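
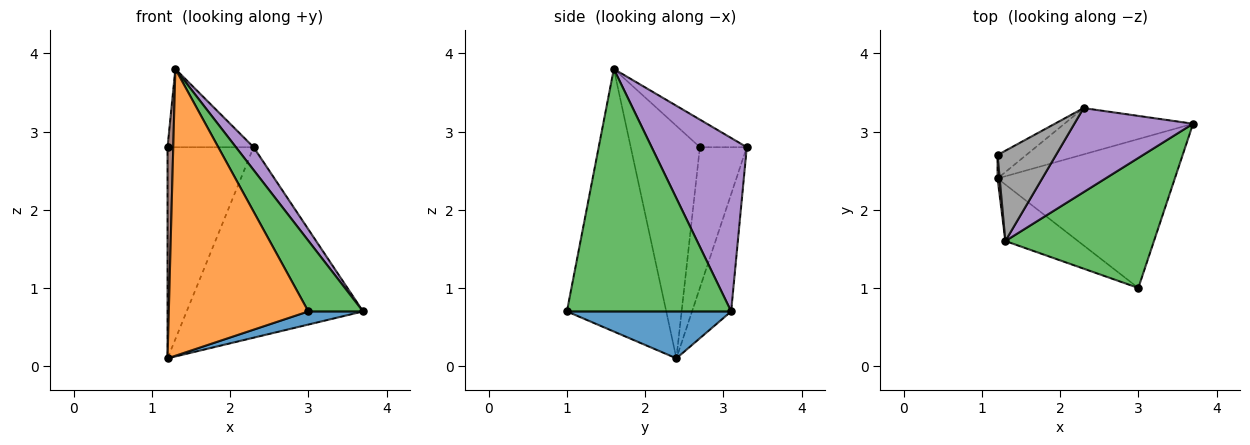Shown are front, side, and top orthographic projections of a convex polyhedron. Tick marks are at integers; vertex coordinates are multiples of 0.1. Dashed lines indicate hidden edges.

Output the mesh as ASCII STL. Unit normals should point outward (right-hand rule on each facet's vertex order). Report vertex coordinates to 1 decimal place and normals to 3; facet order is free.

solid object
 facet normal 0.255 -0.085 -0.963
  outer loop
   vertex 3.0 1.0 0.7
   vertex 1.2 2.4 0.1
   vertex 3.7 3.1 0.7
  endloop
 endfacet
 facet normal -0.573 -0.804 -0.158
  outer loop
   vertex 1.3 1.6 3.8
   vertex 1.2 2.4 0.1
   vertex 3.0 1.0 0.7
  endloop
 endfacet
 facet normal 0.820 -0.273 0.503
  outer loop
   vertex 1.3 1.6 3.8
   vertex 3.0 1.0 0.7
   vertex 3.7 3.1 0.7
  endloop
 endfacet
 facet normal -0.211 0.950 -0.231
  outer loop
   vertex 2.3 3.3 2.8
   vertex 3.7 3.1 0.7
   vertex 1.2 2.4 0.1
  endloop
 endfacet
 facet normal 0.816 -0.151 0.558
  outer loop
   vertex 2.3 3.3 2.8
   vertex 1.3 1.6 3.8
   vertex 3.7 3.1 0.7
  endloop
 endfacet
 facet normal -0.997 -0.082 0.009
  outer loop
   vertex 1.2 2.7 2.8
   vertex 1.2 2.4 0.1
   vertex 1.3 1.6 3.8
  endloop
 endfacet
 facet normal -0.477 0.874 -0.097
  outer loop
   vertex 1.2 2.7 2.8
   vertex 2.3 3.3 2.8
   vertex 1.2 2.4 0.1
  endloop
 endfacet
 facet normal -0.336 0.617 0.712
  outer loop
   vertex 1.2 2.7 2.8
   vertex 1.3 1.6 3.8
   vertex 2.3 3.3 2.8
  endloop
 endfacet
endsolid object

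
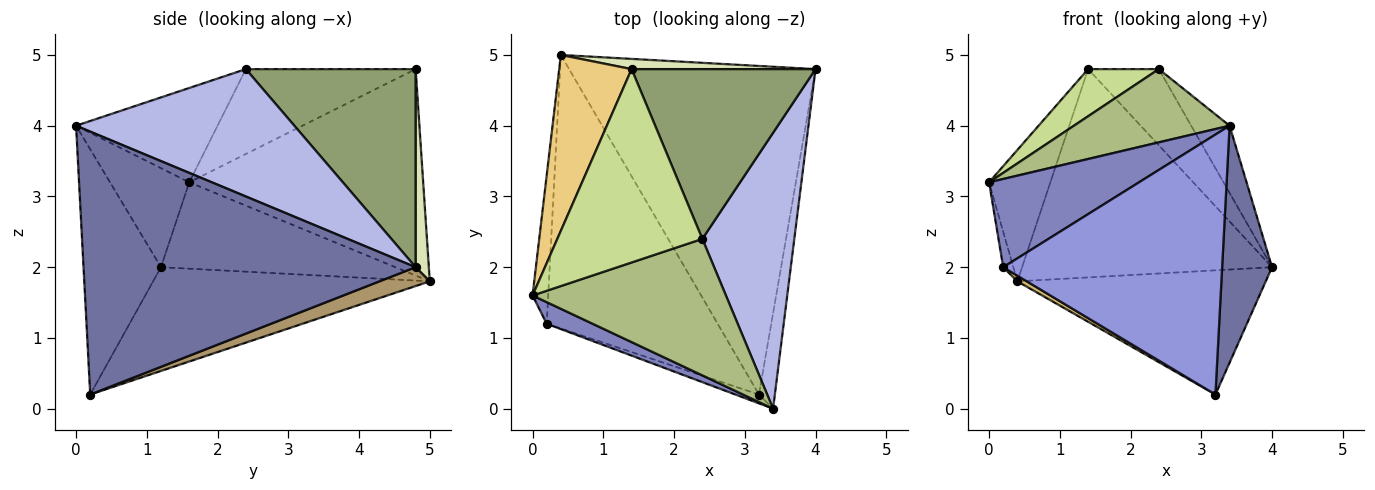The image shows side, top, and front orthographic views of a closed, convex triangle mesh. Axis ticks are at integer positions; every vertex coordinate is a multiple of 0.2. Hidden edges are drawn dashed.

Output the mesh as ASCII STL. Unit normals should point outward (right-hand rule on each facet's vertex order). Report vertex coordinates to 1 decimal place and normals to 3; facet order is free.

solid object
 facet normal 0.987 -0.148 -0.060
  outer loop
   vertex 3.2 0.2 0.2
   vertex 4.0 4.8 2.0
   vertex 3.4 0.0 4.0
  endloop
 endfacet
 facet normal -0.457 -0.864 0.212
  outer loop
   vertex 0.2 1.2 2.0
   vertex 3.4 0.0 4.0
   vertex 0.0 1.6 3.2
  endloop
 endfacet
 facet normal -0.333 -0.942 -0.032
  outer loop
   vertex 0.2 1.2 2.0
   vertex 3.2 0.2 0.2
   vertex 3.4 0.0 4.0
  endloop
 endfacet
 facet normal 0.803 0.141 0.580
  outer loop
   vertex 2.4 2.4 4.8
   vertex 3.4 0.0 4.0
   vertex 4.0 4.8 2.0
  endloop
 endfacet
 facet normal 0.701 0.292 0.651
  outer loop
   vertex 2.4 2.4 4.8
   vertex 4.0 4.8 2.0
   vertex 1.4 4.8 4.8
  endloop
 endfacet
 facet normal -0.395 -0.434 0.810
  outer loop
   vertex 2.4 2.4 4.8
   vertex 0.0 1.6 3.2
   vertex 3.4 0.0 4.0
  endloop
 endfacet
 facet normal -0.494 -0.206 0.845
  outer loop
   vertex 2.4 2.4 4.8
   vertex 1.4 4.8 4.8
   vertex 0.0 1.6 3.2
  endloop
 endfacet
 facet normal 0.053 0.997 0.049
  outer loop
   vertex 0.4 5.0 1.8
   vertex 1.4 4.8 4.8
   vertex 4.0 4.8 2.0
  endloop
 endfacet
 facet normal 0.071 0.353 -0.933
  outer loop
   vertex 0.4 5.0 1.8
   vertex 4.0 4.8 2.0
   vertex 3.2 0.2 0.2
  endloop
 endfacet
 facet normal -0.519 -0.018 -0.855
  outer loop
   vertex 0.4 5.0 1.8
   vertex 3.2 0.2 0.2
   vertex 0.2 1.2 2.0
  endloop
 endfacet
 facet normal -0.916 0.240 0.321
  outer loop
   vertex 0.4 5.0 1.8
   vertex 0.0 1.6 3.2
   vertex 1.4 4.8 4.8
  endloop
 endfacet
 facet normal -0.983 0.042 -0.178
  outer loop
   vertex 0.4 5.0 1.8
   vertex 0.2 1.2 2.0
   vertex 0.0 1.6 3.2
  endloop
 endfacet
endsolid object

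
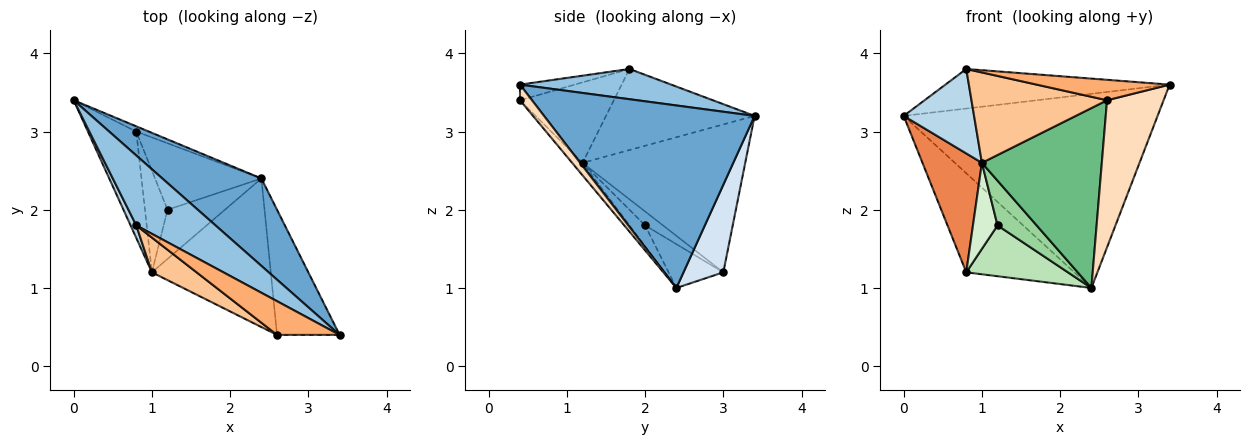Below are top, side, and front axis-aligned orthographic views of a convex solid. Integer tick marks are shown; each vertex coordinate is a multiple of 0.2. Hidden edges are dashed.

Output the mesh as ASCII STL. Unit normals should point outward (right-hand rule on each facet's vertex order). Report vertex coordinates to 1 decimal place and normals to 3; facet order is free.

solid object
 facet normal 0.603 0.727 0.327
  outer loop
   vertex 2.4 2.4 1.0
   vertex 0.0 3.4 3.2
   vertex 3.4 0.4 3.6
  endloop
 endfacet
 facet normal 0.315 0.467 0.826
  outer loop
   vertex 0.8 1.8 3.8
   vertex 3.4 0.4 3.6
   vertex 0.0 3.4 3.2
  endloop
 endfacet
 facet normal -0.902 -0.427 0.063
  outer loop
   vertex 1.0 1.2 2.6
   vertex 0.8 1.8 3.8
   vertex 0.0 3.4 3.2
  endloop
 endfacet
 facet normal 0.345 0.937 -0.049
  outer loop
   vertex 0.8 3.0 1.2
   vertex 0.0 3.4 3.2
   vertex 2.4 2.4 1.0
  endloop
 endfacet
 facet normal -0.898 -0.328 -0.294
  outer loop
   vertex 0.8 3.0 1.2
   vertex 1.0 1.2 2.6
   vertex 0.0 3.4 3.2
  endloop
 endfacet
 facet normal -0.209 -0.508 0.836
  outer loop
   vertex 2.6 0.4 3.4
   vertex 3.4 0.4 3.6
   vertex 0.8 1.8 3.8
  endloop
 endfacet
 facet normal -0.543 -0.784 0.302
  outer loop
   vertex 2.6 0.4 3.4
   vertex 0.8 1.8 3.8
   vertex 1.0 1.2 2.6
  endloop
 endfacet
 facet normal 0.160 -0.752 -0.640
  outer loop
   vertex 2.6 0.4 3.4
   vertex 2.4 2.4 1.0
   vertex 3.4 0.4 3.6
  endloop
 endfacet
 facet normal -0.067 -0.769 -0.635
  outer loop
   vertex 2.6 0.4 3.4
   vertex 1.0 1.2 2.6
   vertex 2.4 2.4 1.0
  endloop
 endfacet
 facet normal -0.260 -0.650 -0.715
  outer loop
   vertex 1.2 2.0 1.8
   vertex 2.4 2.4 1.0
   vertex 1.0 1.2 2.6
  endloop
 endfacet
 facet normal -0.311 -0.577 -0.755
  outer loop
   vertex 1.2 2.0 1.8
   vertex 0.8 3.0 1.2
   vertex 2.4 2.4 1.0
  endloop
 endfacet
 facet normal -0.425 -0.585 -0.691
  outer loop
   vertex 1.2 2.0 1.8
   vertex 1.0 1.2 2.6
   vertex 0.8 3.0 1.2
  endloop
 endfacet
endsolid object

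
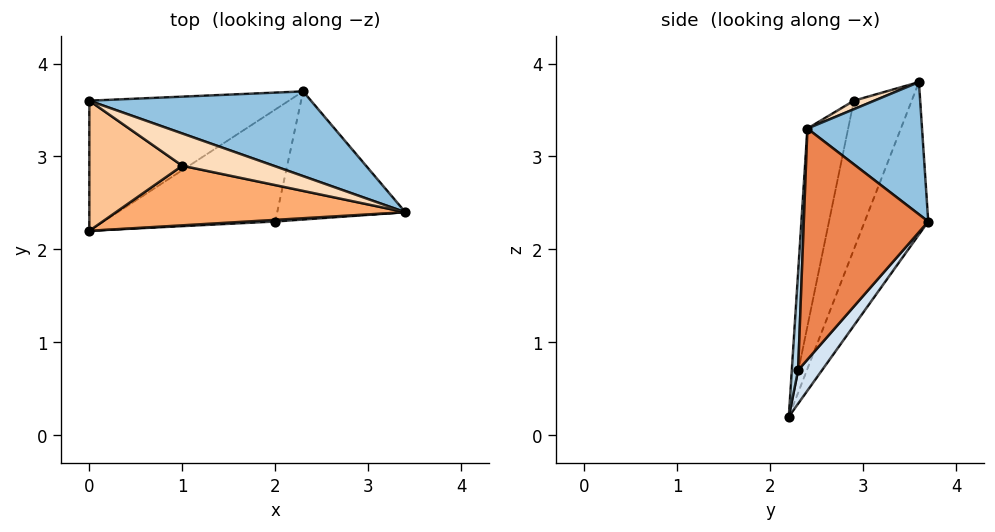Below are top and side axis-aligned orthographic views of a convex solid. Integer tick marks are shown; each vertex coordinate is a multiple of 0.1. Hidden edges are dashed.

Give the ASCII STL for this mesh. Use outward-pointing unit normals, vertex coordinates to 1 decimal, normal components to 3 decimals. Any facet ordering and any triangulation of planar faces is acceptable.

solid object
 facet normal -0.267 0.898 -0.349
  outer loop
   vertex 2.3 3.7 2.3
   vertex 0.0 2.2 0.2
   vertex 0.0 3.6 3.8
  endloop
 endfacet
 facet normal 0.346 0.738 0.579
  outer loop
   vertex 2.3 3.7 2.3
   vertex 0.0 3.6 3.8
   vertex 3.4 2.4 3.3
  endloop
 endfacet
 facet normal 0.047 -0.999 0.013
  outer loop
   vertex 2.0 2.3 0.7
   vertex 3.4 2.4 3.3
   vertex 0.0 2.2 0.2
  endloop
 endfacet
 facet normal 0.130 0.734 -0.667
  outer loop
   vertex 2.0 2.3 0.7
   vertex 0.0 2.2 0.2
   vertex 2.3 3.7 2.3
  endloop
 endfacet
 facet normal 0.821 0.344 -0.455
  outer loop
   vertex 2.0 2.3 0.7
   vertex 2.3 3.7 2.3
   vertex 3.4 2.4 3.3
  endloop
 endfacet
 facet normal -0.168 -0.955 0.246
  outer loop
   vertex 1.0 2.9 3.6
   vertex 0.0 2.2 0.2
   vertex 3.4 2.4 3.3
  endloop
 endfacet
 facet normal -0.502 -0.806 0.314
  outer loop
   vertex 1.0 2.9 3.6
   vertex 0.0 3.6 3.8
   vertex 0.0 2.2 0.2
  endloop
 endfacet
 facet normal 0.092 -0.150 0.984
  outer loop
   vertex 1.0 2.9 3.6
   vertex 3.4 2.4 3.3
   vertex 0.0 3.6 3.8
  endloop
 endfacet
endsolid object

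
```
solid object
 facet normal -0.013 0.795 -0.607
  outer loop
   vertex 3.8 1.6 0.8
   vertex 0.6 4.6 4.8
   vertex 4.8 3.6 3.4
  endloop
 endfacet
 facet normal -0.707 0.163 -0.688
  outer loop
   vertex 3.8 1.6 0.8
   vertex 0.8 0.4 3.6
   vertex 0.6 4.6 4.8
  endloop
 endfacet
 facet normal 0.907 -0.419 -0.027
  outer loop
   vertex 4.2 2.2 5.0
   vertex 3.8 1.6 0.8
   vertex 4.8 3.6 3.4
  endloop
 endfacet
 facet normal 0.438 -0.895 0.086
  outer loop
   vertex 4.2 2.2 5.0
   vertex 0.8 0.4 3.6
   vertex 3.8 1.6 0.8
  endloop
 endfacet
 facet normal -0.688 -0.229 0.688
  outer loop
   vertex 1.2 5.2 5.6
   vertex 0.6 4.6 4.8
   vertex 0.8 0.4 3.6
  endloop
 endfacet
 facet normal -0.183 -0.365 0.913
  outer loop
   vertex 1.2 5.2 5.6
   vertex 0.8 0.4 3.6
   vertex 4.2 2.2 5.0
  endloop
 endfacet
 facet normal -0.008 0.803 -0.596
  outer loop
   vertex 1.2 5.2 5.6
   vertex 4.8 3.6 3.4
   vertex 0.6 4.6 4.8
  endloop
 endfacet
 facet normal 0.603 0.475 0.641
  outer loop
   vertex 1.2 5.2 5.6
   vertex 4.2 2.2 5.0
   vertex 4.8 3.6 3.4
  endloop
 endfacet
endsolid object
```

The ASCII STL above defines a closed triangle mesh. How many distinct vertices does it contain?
6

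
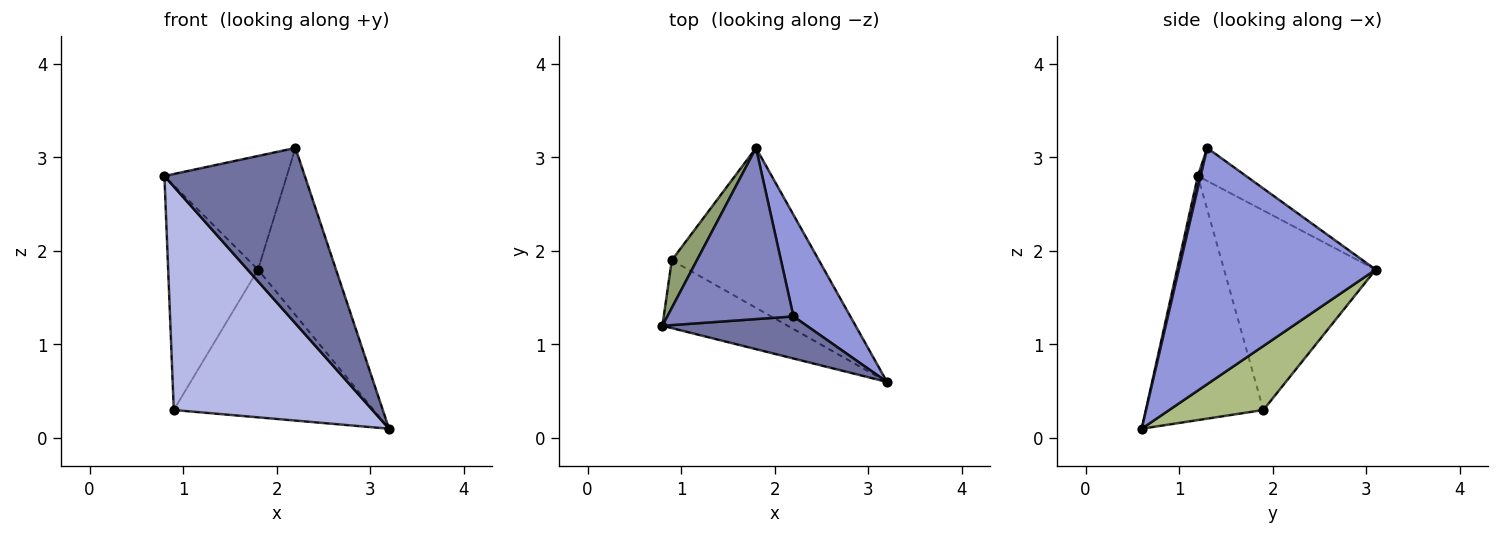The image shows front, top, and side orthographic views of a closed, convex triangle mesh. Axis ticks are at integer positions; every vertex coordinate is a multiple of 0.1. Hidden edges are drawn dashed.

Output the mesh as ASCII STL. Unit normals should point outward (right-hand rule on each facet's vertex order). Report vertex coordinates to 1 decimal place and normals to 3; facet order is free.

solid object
 facet normal 0.019 -0.972 0.233
  outer loop
   vertex 2.2 1.3 3.1
   vertex 0.8 1.2 2.8
   vertex 3.2 0.6 0.1
  endloop
 endfacet
 facet normal -0.213 0.541 0.814
  outer loop
   vertex 2.2 1.3 3.1
   vertex 1.8 3.1 1.8
   vertex 0.8 1.2 2.8
  endloop
 endfacet
 facet normal 0.907 0.359 0.219
  outer loop
   vertex 2.2 1.3 3.1
   vertex 3.2 0.6 0.1
   vertex 1.8 3.1 1.8
  endloop
 endfacet
 facet normal -0.493 -0.833 -0.253
  outer loop
   vertex 0.9 1.9 0.3
   vertex 3.2 0.6 0.1
   vertex 0.8 1.2 2.8
  endloop
 endfacet
 facet normal -0.855 0.507 0.108
  outer loop
   vertex 0.9 1.9 0.3
   vertex 0.8 1.2 2.8
   vertex 1.8 3.1 1.8
  endloop
 endfacet
 facet normal 0.304 0.646 -0.700
  outer loop
   vertex 0.9 1.9 0.3
   vertex 1.8 3.1 1.8
   vertex 3.2 0.6 0.1
  endloop
 endfacet
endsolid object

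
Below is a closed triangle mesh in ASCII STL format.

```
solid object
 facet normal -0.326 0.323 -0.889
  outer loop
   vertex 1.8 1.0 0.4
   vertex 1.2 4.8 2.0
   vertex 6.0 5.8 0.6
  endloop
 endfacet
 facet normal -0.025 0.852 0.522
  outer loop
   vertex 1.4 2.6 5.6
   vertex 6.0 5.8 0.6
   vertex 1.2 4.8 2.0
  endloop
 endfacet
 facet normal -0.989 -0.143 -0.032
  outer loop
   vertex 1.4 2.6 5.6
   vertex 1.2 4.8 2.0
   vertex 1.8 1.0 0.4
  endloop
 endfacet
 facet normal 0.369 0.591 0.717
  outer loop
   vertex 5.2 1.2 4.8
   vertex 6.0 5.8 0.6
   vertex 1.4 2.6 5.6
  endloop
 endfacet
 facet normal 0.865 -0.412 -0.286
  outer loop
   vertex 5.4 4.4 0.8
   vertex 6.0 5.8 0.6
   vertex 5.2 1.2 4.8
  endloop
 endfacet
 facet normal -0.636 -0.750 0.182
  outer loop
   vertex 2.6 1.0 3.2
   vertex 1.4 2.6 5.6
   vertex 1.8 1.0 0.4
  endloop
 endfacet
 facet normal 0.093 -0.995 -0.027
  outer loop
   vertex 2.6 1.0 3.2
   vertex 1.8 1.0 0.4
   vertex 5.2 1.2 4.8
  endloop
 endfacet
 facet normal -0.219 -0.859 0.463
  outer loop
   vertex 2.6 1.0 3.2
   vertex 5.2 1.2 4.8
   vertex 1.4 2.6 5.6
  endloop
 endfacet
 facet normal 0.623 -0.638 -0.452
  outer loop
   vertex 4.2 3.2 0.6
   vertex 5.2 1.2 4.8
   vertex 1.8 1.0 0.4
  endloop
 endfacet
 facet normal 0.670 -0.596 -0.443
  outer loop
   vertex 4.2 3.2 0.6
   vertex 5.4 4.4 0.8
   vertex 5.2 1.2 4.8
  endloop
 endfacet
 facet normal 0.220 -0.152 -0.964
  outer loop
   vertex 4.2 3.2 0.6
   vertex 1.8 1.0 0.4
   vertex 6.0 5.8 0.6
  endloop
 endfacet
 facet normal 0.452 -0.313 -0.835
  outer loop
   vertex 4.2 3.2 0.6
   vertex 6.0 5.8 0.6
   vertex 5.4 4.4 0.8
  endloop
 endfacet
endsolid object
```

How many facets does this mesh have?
12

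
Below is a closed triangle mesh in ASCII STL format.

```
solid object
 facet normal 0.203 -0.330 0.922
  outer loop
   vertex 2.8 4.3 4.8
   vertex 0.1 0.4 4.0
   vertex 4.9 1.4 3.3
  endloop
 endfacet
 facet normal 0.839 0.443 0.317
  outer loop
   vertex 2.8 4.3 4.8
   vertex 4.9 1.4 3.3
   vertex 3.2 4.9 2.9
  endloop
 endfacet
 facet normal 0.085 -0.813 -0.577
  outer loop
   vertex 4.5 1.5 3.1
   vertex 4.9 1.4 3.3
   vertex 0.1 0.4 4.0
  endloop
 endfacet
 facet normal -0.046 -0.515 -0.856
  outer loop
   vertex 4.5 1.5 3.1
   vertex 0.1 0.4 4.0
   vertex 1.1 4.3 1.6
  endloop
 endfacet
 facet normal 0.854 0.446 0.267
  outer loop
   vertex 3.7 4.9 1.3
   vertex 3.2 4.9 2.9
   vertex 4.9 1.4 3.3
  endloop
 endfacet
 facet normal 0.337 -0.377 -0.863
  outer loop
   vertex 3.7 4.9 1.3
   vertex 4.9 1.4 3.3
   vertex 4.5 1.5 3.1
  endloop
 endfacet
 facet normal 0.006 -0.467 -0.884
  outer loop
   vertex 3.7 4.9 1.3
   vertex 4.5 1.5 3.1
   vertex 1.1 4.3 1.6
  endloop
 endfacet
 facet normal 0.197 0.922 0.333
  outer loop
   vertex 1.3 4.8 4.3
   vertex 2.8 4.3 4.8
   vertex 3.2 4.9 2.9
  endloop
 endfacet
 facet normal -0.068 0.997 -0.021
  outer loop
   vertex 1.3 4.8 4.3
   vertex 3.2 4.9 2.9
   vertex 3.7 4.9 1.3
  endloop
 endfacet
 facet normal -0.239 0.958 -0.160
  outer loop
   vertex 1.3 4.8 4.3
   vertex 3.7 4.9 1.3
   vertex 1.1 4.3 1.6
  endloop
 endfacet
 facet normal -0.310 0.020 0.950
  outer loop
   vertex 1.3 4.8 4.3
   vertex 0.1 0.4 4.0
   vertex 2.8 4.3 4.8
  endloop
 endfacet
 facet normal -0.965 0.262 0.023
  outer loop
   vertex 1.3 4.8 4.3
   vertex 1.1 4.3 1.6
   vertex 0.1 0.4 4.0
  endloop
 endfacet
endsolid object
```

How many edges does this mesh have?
18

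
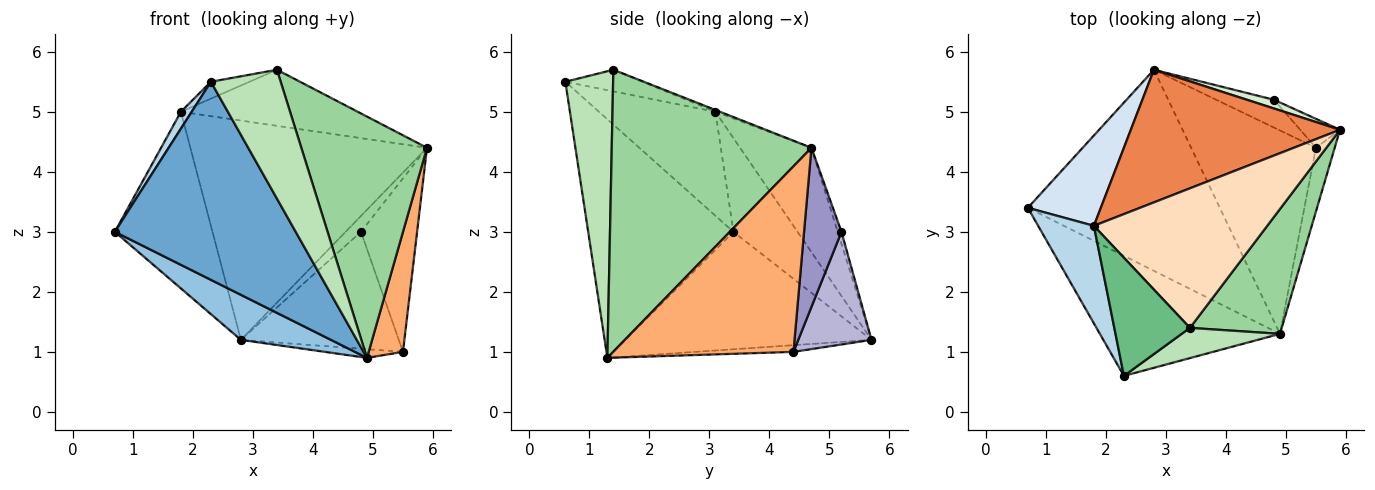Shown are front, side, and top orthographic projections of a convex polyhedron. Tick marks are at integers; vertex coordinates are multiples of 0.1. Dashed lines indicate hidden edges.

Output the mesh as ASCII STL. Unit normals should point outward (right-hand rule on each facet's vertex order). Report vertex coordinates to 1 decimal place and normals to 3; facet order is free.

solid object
 facet normal -0.566 -0.705 -0.427
  outer loop
   vertex 4.9 1.3 0.9
   vertex 2.3 0.6 5.5
   vertex 0.7 3.4 3.0
  endloop
 endfacet
 facet normal -0.513 -0.188 -0.838
  outer loop
   vertex 2.8 5.7 1.2
   vertex 4.9 1.3 0.9
   vertex 0.7 3.4 3.0
  endloop
 endfacet
 facet normal -0.878 -0.082 0.471
  outer loop
   vertex 1.8 3.1 5.0
   vertex 0.7 3.4 3.0
   vertex 2.3 0.6 5.5
  endloop
 endfacet
 facet normal -0.505 0.769 0.393
  outer loop
   vertex 1.8 3.1 5.0
   vertex 2.8 5.7 1.2
   vertex 0.7 3.4 3.0
  endloop
 endfacet
 facet normal -0.250 0.829 0.501
  outer loop
   vertex 1.8 3.1 5.0
   vertex 5.9 4.7 4.4
   vertex 2.8 5.7 1.2
  endloop
 endfacet
 facet normal 0.978 -0.186 -0.099
  outer loop
   vertex 5.5 4.4 1.0
   vertex 5.9 4.7 4.4
   vertex 4.9 1.3 0.9
  endloop
 endfacet
 facet normal -0.053 0.043 -0.998
  outer loop
   vertex 5.5 4.4 1.0
   vertex 4.9 1.3 0.9
   vertex 2.8 5.7 1.2
  endloop
 endfacet
 facet normal -0.010 0.373 0.928
  outer loop
   vertex 3.4 1.4 5.7
   vertex 5.9 4.7 4.4
   vertex 1.8 3.1 5.0
  endloop
 endfacet
 facet normal -0.272 0.136 0.953
  outer loop
   vertex 3.4 1.4 5.7
   vertex 1.8 3.1 5.0
   vertex 2.3 0.6 5.5
  endloop
 endfacet
 facet normal 0.816 -0.513 0.266
  outer loop
   vertex 3.4 1.4 5.7
   vertex 4.9 1.3 0.9
   vertex 5.9 4.7 4.4
  endloop
 endfacet
 facet normal 0.555 -0.810 0.190
  outer loop
   vertex 3.4 1.4 5.7
   vertex 2.3 0.6 5.5
   vertex 4.9 1.3 0.9
  endloop
 endfacet
 facet normal -0.209 0.857 0.470
  outer loop
   vertex 4.8 5.2 3.0
   vertex 2.8 5.7 1.2
   vertex 5.9 4.7 4.4
  endloop
 endfacet
 facet normal 0.549 0.824 -0.137
  outer loop
   vertex 4.8 5.2 3.0
   vertex 5.9 4.7 4.4
   vertex 5.5 4.4 1.0
  endloop
 endfacet
 facet normal 0.411 0.887 -0.211
  outer loop
   vertex 4.8 5.2 3.0
   vertex 5.5 4.4 1.0
   vertex 2.8 5.7 1.2
  endloop
 endfacet
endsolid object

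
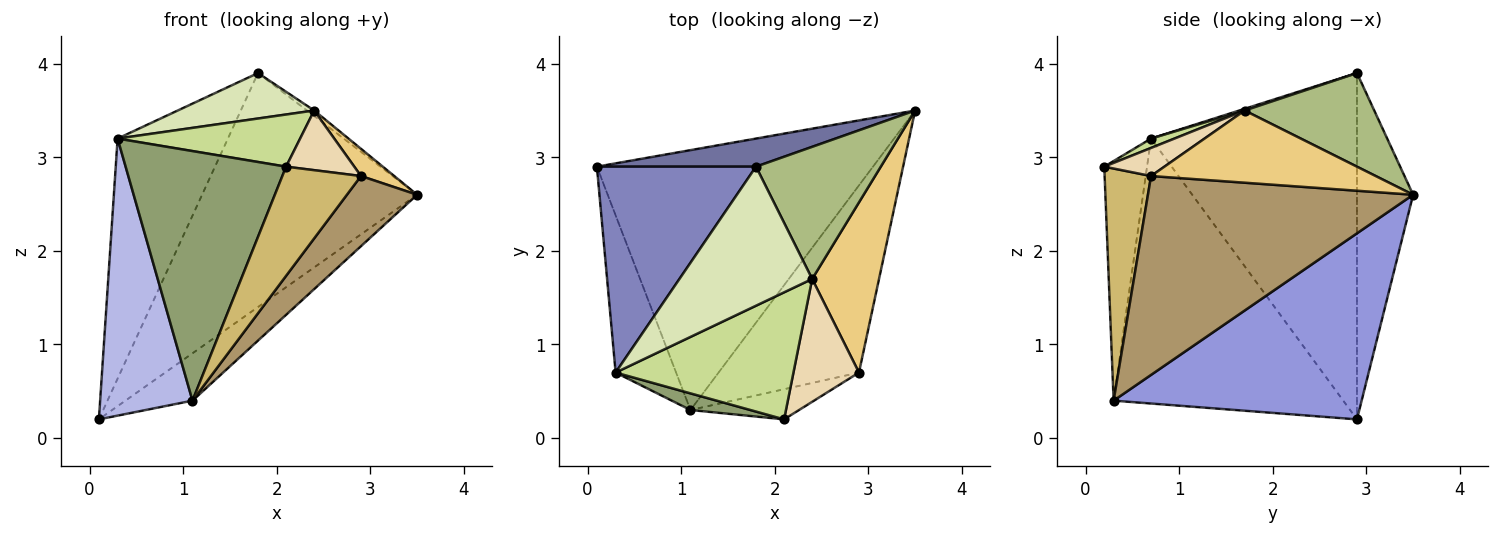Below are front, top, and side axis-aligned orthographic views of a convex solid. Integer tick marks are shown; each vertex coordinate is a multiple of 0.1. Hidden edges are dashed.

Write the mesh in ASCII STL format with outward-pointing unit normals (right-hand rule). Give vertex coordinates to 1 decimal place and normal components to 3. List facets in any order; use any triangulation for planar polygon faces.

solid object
 facet normal -0.251 0.961 0.115
  outer loop
   vertex 1.8 2.9 3.9
   vertex 3.5 3.5 2.6
   vertex 0.1 2.9 0.2
  endloop
 endfacet
 facet normal -0.817 0.438 0.375
  outer loop
   vertex 0.3 0.7 3.2
   vertex 1.8 2.9 3.9
   vertex 0.1 2.9 0.2
  endloop
 endfacet
 facet normal 0.552 0.149 -0.820
  outer loop
   vertex 1.1 0.3 0.4
   vertex 0.1 2.9 0.2
   vertex 3.5 3.5 2.6
  endloop
 endfacet
 facet normal -0.908 -0.365 -0.207
  outer loop
   vertex 1.1 0.3 0.4
   vertex 0.3 0.7 3.2
   vertex 0.1 2.9 0.2
  endloop
 endfacet
 facet normal -0.257 -0.964 0.064
  outer loop
   vertex 1.1 0.3 0.4
   vertex 2.1 0.2 2.9
   vertex 0.3 0.7 3.2
  endloop
 endfacet
 facet normal 0.600 0.033 0.800
  outer loop
   vertex 2.4 1.7 3.5
   vertex 3.5 3.5 2.6
   vertex 1.8 2.9 3.9
  endloop
 endfacet
 facet normal 0.049 -0.379 0.924
  outer loop
   vertex 2.4 1.7 3.5
   vertex 0.3 0.7 3.2
   vertex 2.1 0.2 2.9
  endloop
 endfacet
 facet normal 0.012 -0.311 0.950
  outer loop
   vertex 2.4 1.7 3.5
   vertex 1.8 2.9 3.9
   vertex 0.3 0.7 3.2
  endloop
 endfacet
 facet normal 0.799 -0.211 -0.564
  outer loop
   vertex 2.9 0.7 2.8
   vertex 1.1 0.3 0.4
   vertex 3.5 3.5 2.6
  endloop
 endfacet
 facet normal 0.495 -0.838 -0.231
  outer loop
   vertex 2.9 0.7 2.8
   vertex 2.1 0.2 2.9
   vertex 1.1 0.3 0.4
  endloop
 endfacet
 facet normal 0.729 -0.108 0.675
  outer loop
   vertex 2.9 0.7 2.8
   vertex 3.5 3.5 2.6
   vertex 2.4 1.7 3.5
  endloop
 endfacet
 facet normal 0.360 -0.408 0.839
  outer loop
   vertex 2.9 0.7 2.8
   vertex 2.4 1.7 3.5
   vertex 2.1 0.2 2.9
  endloop
 endfacet
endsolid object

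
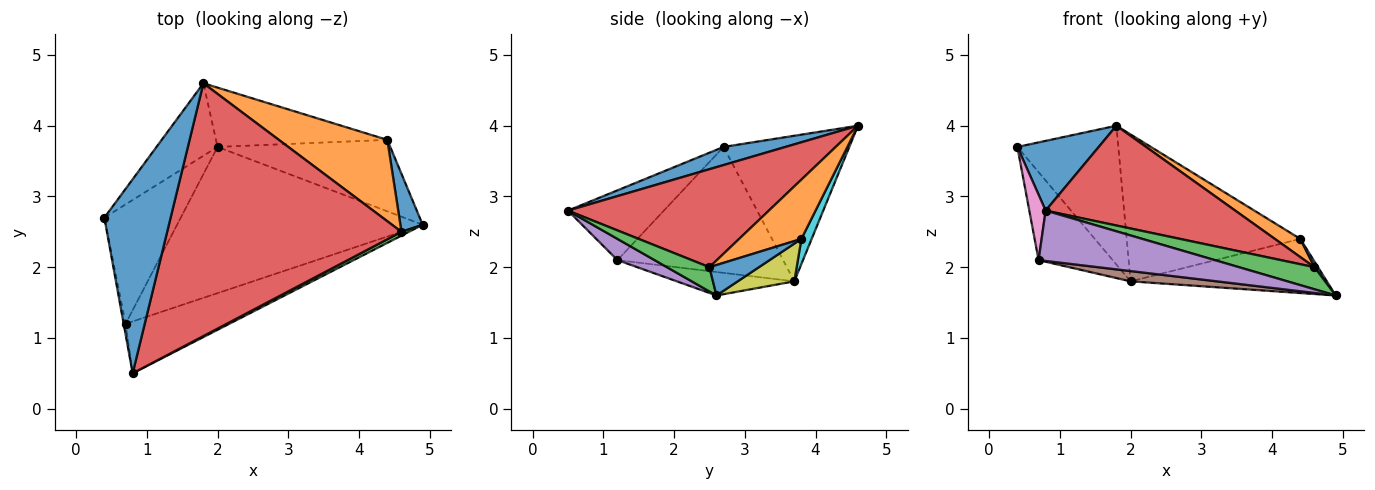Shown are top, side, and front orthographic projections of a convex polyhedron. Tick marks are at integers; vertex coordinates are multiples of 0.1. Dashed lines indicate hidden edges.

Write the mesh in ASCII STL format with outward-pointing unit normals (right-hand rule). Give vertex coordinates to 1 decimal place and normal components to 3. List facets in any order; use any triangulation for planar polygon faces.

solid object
 facet normal 0.249 -0.328 0.911
  outer loop
   vertex 1.8 4.6 4.0
   vertex 0.4 2.7 3.7
   vertex 0.8 0.5 2.8
  endloop
 endfacet
 facet normal -0.741 0.595 -0.311
  outer loop
   vertex 2.0 3.7 1.8
   vertex 0.4 2.7 3.7
   vertex 1.8 4.6 4.0
  endloop
 endfacet
 facet normal 0.485 -0.862 0.148
  outer loop
   vertex 4.6 2.5 2.0
   vertex 0.8 0.5 2.8
   vertex 4.9 2.6 1.6
  endloop
 endfacet
 facet normal 0.363 -0.342 0.867
  outer loop
   vertex 4.6 2.5 2.0
   vertex 1.8 4.6 4.0
   vertex 0.8 0.5 2.8
  endloop
 endfacet
 facet normal 0.145 -0.689 -0.710
  outer loop
   vertex 0.7 1.2 2.1
   vertex 4.9 2.6 1.6
   vertex 0.8 0.5 2.8
  endloop
 endfacet
 facet normal -0.095 -0.070 -0.993
  outer loop
   vertex 0.7 1.2 2.1
   vertex 2.0 3.7 1.8
   vertex 4.9 2.6 1.6
  endloop
 endfacet
 facet normal -0.985 -0.168 -0.027
  outer loop
   vertex 0.7 1.2 2.1
   vertex 0.8 0.5 2.8
   vertex 0.4 2.7 3.7
  endloop
 endfacet
 facet normal -0.799 0.357 -0.485
  outer loop
   vertex 0.7 1.2 2.1
   vertex 0.4 2.7 3.7
   vertex 2.0 3.7 1.8
  endloop
 endfacet
 facet normal 0.172 0.595 -0.785
  outer loop
   vertex 4.4 3.8 2.4
   vertex 4.9 2.6 1.6
   vertex 2.0 3.7 1.8
  endloop
 endfacet
 facet normal 0.055 0.926 -0.374
  outer loop
   vertex 4.4 3.8 2.4
   vertex 2.0 3.7 1.8
   vertex 1.8 4.6 4.0
  endloop
 endfacet
 facet normal 0.806 -0.058 0.590
  outer loop
   vertex 4.4 3.8 2.4
   vertex 4.6 2.5 2.0
   vertex 4.9 2.6 1.6
  endloop
 endfacet
 facet normal 0.471 -0.193 0.861
  outer loop
   vertex 4.4 3.8 2.4
   vertex 1.8 4.6 4.0
   vertex 4.6 2.5 2.0
  endloop
 endfacet
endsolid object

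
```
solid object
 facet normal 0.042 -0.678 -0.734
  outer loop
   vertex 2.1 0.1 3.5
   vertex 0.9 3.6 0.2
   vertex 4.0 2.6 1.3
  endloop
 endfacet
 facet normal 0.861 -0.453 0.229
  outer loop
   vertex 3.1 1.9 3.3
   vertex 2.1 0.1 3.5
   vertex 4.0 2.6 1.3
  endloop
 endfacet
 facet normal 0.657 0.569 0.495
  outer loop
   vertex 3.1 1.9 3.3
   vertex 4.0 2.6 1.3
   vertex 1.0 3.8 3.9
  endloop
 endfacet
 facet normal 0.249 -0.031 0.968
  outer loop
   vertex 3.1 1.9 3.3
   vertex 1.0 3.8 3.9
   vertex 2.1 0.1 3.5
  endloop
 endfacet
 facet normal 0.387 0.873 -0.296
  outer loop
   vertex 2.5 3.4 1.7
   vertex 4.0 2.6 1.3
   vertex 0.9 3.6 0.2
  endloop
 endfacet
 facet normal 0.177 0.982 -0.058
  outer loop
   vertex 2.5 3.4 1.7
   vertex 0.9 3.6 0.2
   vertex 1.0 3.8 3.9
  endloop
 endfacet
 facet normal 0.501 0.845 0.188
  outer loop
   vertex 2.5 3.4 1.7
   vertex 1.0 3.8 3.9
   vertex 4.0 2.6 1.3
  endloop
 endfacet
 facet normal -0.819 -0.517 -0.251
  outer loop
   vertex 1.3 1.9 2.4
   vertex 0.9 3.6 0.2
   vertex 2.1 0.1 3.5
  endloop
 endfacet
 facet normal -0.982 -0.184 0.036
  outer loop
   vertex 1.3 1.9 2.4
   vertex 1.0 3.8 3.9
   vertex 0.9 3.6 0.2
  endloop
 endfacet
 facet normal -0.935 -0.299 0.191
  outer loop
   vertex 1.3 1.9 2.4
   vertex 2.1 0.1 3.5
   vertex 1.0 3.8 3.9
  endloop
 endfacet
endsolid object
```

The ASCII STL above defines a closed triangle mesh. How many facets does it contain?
10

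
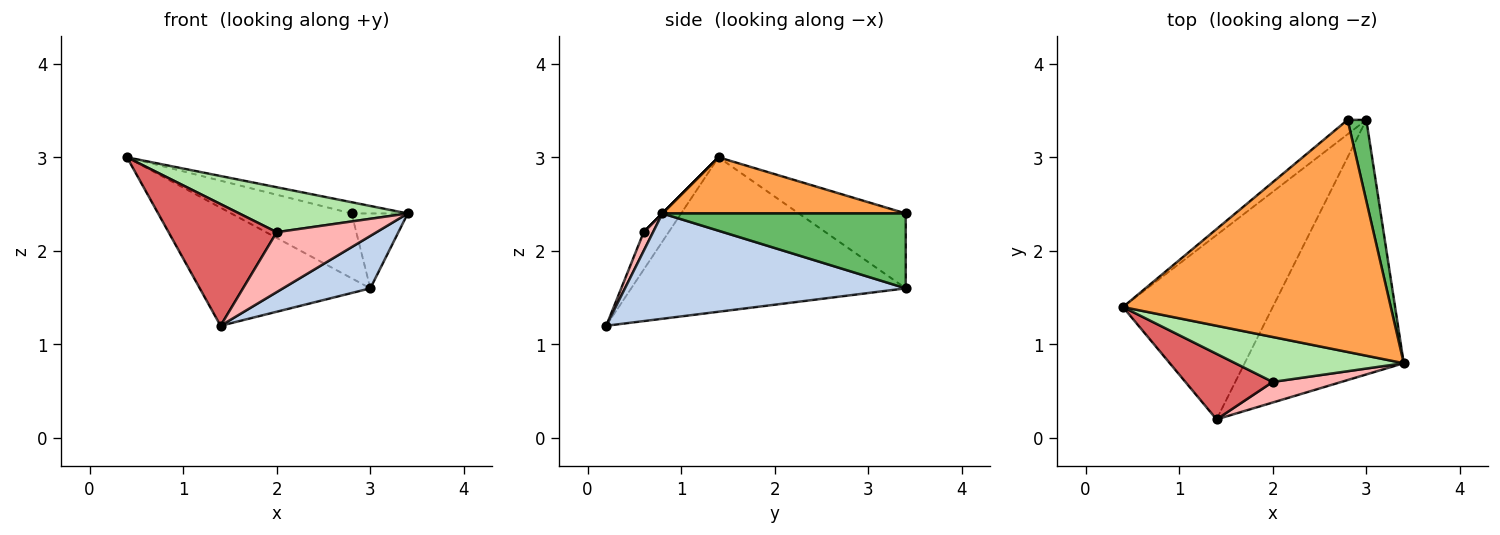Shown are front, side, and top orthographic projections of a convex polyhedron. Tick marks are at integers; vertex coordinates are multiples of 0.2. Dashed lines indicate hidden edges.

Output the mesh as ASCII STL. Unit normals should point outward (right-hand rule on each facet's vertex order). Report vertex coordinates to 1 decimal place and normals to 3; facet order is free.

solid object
 facet normal -0.656 0.407 -0.636
  outer loop
   vertex 1.4 0.2 1.2
   vertex 0.4 1.4 3.0
   vertex 3.0 3.4 1.6
  endloop
 endfacet
 facet normal 0.544 -0.169 -0.822
  outer loop
   vertex 1.4 0.2 1.2
   vertex 3.0 3.4 1.6
   vertex 3.4 0.8 2.4
  endloop
 endfacet
 facet normal 0.205 0.047 0.978
  outer loop
   vertex 2.8 3.4 2.4
   vertex 0.4 1.4 3.0
   vertex 3.4 0.8 2.4
  endloop
 endfacet
 facet normal -0.655 0.737 -0.164
  outer loop
   vertex 2.8 3.4 2.4
   vertex 3.0 3.4 1.6
   vertex 0.4 1.4 3.0
  endloop
 endfacet
 facet normal 0.947 0.218 0.237
  outer loop
   vertex 2.8 3.4 2.4
   vertex 3.4 0.8 2.4
   vertex 3.0 3.4 1.6
  endloop
 endfacet
 facet normal 0.000 -0.707 0.707
  outer loop
   vertex 2.0 0.6 2.2
   vertex 3.4 0.8 2.4
   vertex 0.4 1.4 3.0
  endloop
 endfacet
 facet normal -0.199 -0.863 0.465
  outer loop
   vertex 2.0 0.6 2.2
   vertex 0.4 1.4 3.0
   vertex 1.4 0.2 1.2
  endloop
 endfacet
 facet normal 0.088 -0.942 0.324
  outer loop
   vertex 2.0 0.6 2.2
   vertex 1.4 0.2 1.2
   vertex 3.4 0.8 2.4
  endloop
 endfacet
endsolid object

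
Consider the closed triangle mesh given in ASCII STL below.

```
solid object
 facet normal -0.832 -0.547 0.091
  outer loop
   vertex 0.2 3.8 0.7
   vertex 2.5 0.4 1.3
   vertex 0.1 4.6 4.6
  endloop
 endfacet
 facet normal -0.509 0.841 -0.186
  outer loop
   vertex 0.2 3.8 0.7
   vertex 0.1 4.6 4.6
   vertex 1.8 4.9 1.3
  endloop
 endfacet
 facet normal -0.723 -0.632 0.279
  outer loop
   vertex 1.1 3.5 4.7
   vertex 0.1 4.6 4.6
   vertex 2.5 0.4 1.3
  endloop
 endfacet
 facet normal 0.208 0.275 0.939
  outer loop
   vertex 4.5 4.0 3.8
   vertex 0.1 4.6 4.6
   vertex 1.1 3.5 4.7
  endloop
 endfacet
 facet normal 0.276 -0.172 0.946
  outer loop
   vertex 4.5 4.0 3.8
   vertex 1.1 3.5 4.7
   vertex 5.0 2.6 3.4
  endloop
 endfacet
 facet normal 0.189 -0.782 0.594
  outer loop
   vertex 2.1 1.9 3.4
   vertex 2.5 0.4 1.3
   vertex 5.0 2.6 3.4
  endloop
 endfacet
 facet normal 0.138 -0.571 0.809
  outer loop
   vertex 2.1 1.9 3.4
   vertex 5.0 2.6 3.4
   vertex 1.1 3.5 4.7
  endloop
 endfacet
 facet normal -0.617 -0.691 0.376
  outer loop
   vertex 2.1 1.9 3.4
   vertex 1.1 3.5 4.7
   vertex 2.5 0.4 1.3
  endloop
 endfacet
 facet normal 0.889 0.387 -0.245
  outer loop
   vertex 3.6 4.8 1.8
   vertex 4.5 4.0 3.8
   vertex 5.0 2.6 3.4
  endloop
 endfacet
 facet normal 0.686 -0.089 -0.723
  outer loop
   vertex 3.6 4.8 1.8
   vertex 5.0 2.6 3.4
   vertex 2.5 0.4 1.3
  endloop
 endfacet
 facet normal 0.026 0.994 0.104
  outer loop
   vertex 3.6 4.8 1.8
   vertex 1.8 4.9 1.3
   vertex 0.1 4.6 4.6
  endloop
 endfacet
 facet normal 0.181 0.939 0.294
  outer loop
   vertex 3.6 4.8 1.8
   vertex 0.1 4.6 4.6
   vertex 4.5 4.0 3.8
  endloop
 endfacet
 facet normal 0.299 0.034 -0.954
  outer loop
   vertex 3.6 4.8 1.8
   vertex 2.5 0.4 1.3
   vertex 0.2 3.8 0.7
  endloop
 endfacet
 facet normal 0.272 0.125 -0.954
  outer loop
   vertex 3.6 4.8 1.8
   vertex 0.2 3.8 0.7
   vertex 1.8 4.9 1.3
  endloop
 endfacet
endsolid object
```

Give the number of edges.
21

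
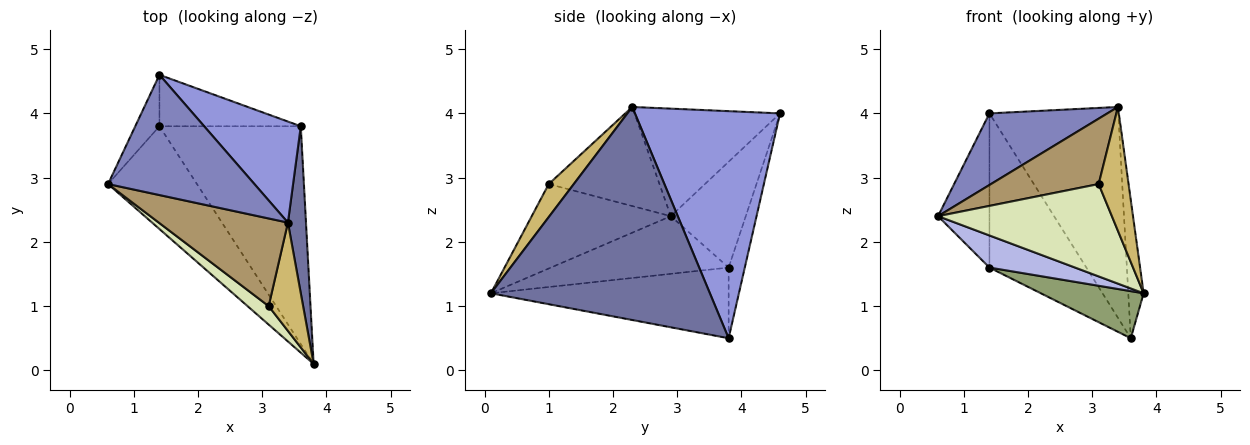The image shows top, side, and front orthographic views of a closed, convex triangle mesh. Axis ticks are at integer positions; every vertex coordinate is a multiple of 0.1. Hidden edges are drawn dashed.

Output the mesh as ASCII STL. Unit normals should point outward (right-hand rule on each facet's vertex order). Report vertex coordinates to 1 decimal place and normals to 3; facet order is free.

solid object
 facet normal 0.994 0.070 0.084
  outer loop
   vertex 3.4 2.3 4.1
   vertex 3.8 0.1 1.2
   vertex 3.6 3.8 0.5
  endloop
 endfacet
 facet normal -0.534 -0.433 0.727
  outer loop
   vertex 1.4 4.6 4.0
   vertex 0.6 2.9 2.4
   vertex 3.4 2.3 4.1
  endloop
 endfacet
 facet normal 0.713 0.633 0.303
  outer loop
   vertex 1.4 4.6 4.0
   vertex 3.4 2.3 4.1
   vertex 3.6 3.8 0.5
  endloop
 endfacet
 facet normal -0.526 -0.254 -0.812
  outer loop
   vertex 1.4 3.8 1.6
   vertex 3.8 0.1 1.2
   vertex 0.6 2.9 2.4
  endloop
 endfacet
 facet normal -0.439 -0.190 -0.878
  outer loop
   vertex 1.4 3.8 1.6
   vertex 3.6 3.8 0.5
   vertex 3.8 0.1 1.2
  endloop
 endfacet
 facet normal -0.810 0.556 -0.185
  outer loop
   vertex 1.4 3.8 1.6
   vertex 0.6 2.9 2.4
   vertex 1.4 4.6 4.0
  endloop
 endfacet
 facet normal -0.156 0.937 -0.312
  outer loop
   vertex 1.4 3.8 1.6
   vertex 1.4 4.6 4.0
   vertex 3.6 3.8 0.5
  endloop
 endfacet
 facet normal -0.617 -0.772 0.154
  outer loop
   vertex 3.1 1.0 2.9
   vertex 0.6 2.9 2.4
   vertex 3.8 0.1 1.2
  endloop
 endfacet
 facet normal -0.524 -0.509 0.683
  outer loop
   vertex 3.1 1.0 2.9
   vertex 3.4 2.3 4.1
   vertex 0.6 2.9 2.4
  endloop
 endfacet
 facet normal 0.533 -0.637 0.557
  outer loop
   vertex 3.1 1.0 2.9
   vertex 3.8 0.1 1.2
   vertex 3.4 2.3 4.1
  endloop
 endfacet
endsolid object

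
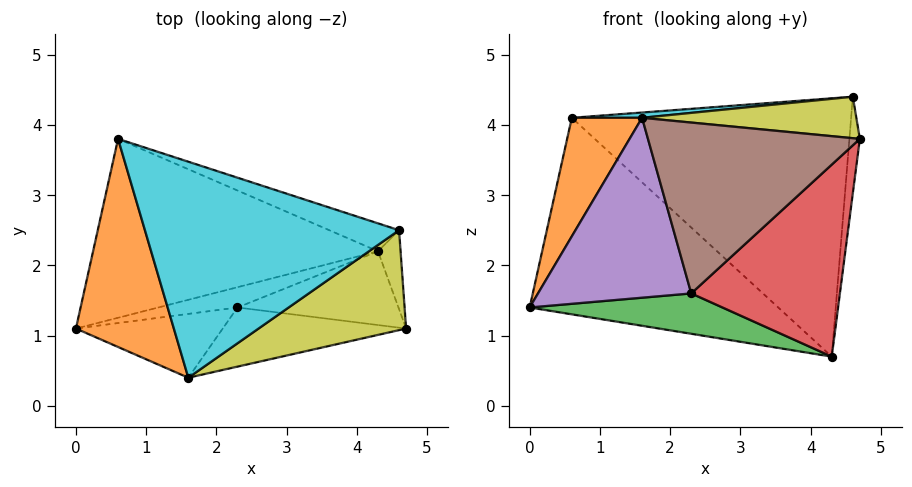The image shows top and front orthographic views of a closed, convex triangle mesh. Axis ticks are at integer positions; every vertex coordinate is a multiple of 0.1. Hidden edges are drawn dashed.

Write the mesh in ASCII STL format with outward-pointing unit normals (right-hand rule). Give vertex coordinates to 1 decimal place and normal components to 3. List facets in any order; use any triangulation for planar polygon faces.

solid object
 facet normal -0.286 0.709 -0.645
  outer loop
   vertex 4.3 2.2 0.7
   vertex 0.0 1.1 1.4
   vertex 0.6 3.8 4.1
  endloop
 endfacet
 facet normal -0.860 -0.253 0.444
  outer loop
   vertex 1.6 0.4 4.1
   vertex 0.6 3.8 4.1
   vertex 0.0 1.1 1.4
  endloop
 endfacet
 facet normal 0.154 -0.883 -0.443
  outer loop
   vertex 2.3 1.4 1.6
   vertex 0.0 1.1 1.4
   vertex 4.3 2.2 0.7
  endloop
 endfacet
 facet normal 0.207 -0.913 -0.351
  outer loop
   vertex 2.3 1.4 1.6
   vertex 4.3 2.2 0.7
   vertex 4.7 1.1 3.8
  endloop
 endfacet
 facet normal 0.150 -0.932 -0.331
  outer loop
   vertex 2.3 1.4 1.6
   vertex 1.6 0.4 4.1
   vertex 0.0 1.1 1.4
  endloop
 endfacet
 facet normal 0.179 -0.930 -0.322
  outer loop
   vertex 2.3 1.4 1.6
   vertex 4.7 1.1 3.8
   vertex 1.6 0.4 4.1
  endloop
 endfacet
 facet normal 0.990 0.109 -0.089
  outer loop
   vertex 4.6 2.5 4.4
   vertex 4.7 1.1 3.8
   vertex 4.3 2.2 0.7
  endloop
 endfacet
 facet normal 0.314 0.944 -0.102
  outer loop
   vertex 4.6 2.5 4.4
   vertex 4.3 2.2 0.7
   vertex 0.6 3.8 4.1
  endloop
 endfacet
 facet normal 0.173 -0.377 0.910
  outer loop
   vertex 4.6 2.5 4.4
   vertex 1.6 0.4 4.1
   vertex 4.7 1.1 3.8
  endloop
 endfacet
 facet normal -0.083 -0.024 0.996
  outer loop
   vertex 4.6 2.5 4.4
   vertex 0.6 3.8 4.1
   vertex 1.6 0.4 4.1
  endloop
 endfacet
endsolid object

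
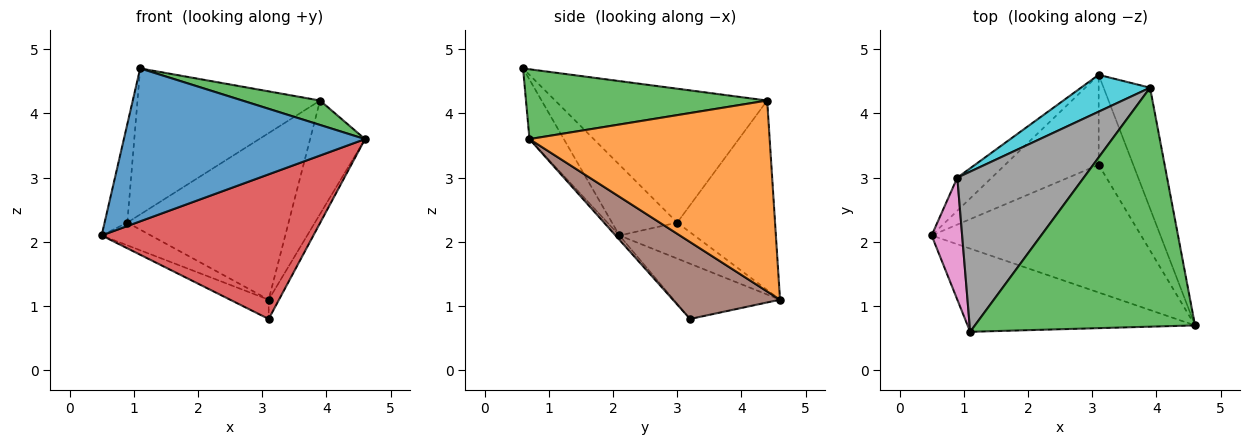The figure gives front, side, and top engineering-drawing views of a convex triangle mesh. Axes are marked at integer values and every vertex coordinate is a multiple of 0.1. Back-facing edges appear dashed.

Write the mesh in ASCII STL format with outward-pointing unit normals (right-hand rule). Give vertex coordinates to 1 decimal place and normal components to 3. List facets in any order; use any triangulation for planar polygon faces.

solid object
 facet normal -0.124 -0.872 -0.474
  outer loop
   vertex 1.1 0.6 4.7
   vertex 0.5 2.1 2.1
   vertex 4.6 0.7 3.6
  endloop
 endfacet
 facet normal 0.949 0.217 -0.231
  outer loop
   vertex 3.9 4.4 4.2
   vertex 4.6 0.7 3.6
   vertex 3.1 4.6 1.1
  endloop
 endfacet
 facet normal 0.301 -0.097 0.949
  outer loop
   vertex 3.9 4.4 4.2
   vertex 1.1 0.6 4.7
   vertex 4.6 0.7 3.6
  endloop
 endfacet
 facet normal -0.014 -0.750 -0.662
  outer loop
   vertex 3.1 3.2 0.8
   vertex 4.6 0.7 3.6
   vertex 0.5 2.1 2.1
  endloop
 endfacet
 facet normal -0.500 0.181 -0.847
  outer loop
   vertex 3.1 3.2 0.8
   vertex 0.5 2.1 2.1
   vertex 3.1 4.6 1.1
  endloop
 endfacet
 facet normal 0.909 0.088 -0.409
  outer loop
   vertex 3.1 3.2 0.8
   vertex 3.1 4.6 1.1
   vertex 4.6 0.7 3.6
  endloop
 endfacet
 facet normal -0.874 0.305 0.378
  outer loop
   vertex 0.9 3.0 2.3
   vertex 0.5 2.1 2.1
   vertex 1.1 0.6 4.7
  endloop
 endfacet
 facet normal -0.616 0.531 0.582
  outer loop
   vertex 0.9 3.0 2.3
   vertex 1.1 0.6 4.7
   vertex 3.9 4.4 4.2
  endloop
 endfacet
 facet normal -0.653 0.429 -0.625
  outer loop
   vertex 0.9 3.0 2.3
   vertex 3.1 4.6 1.1
   vertex 0.5 2.1 2.1
  endloop
 endfacet
 facet normal -0.510 0.840 0.186
  outer loop
   vertex 0.9 3.0 2.3
   vertex 3.9 4.4 4.2
   vertex 3.1 4.6 1.1
  endloop
 endfacet
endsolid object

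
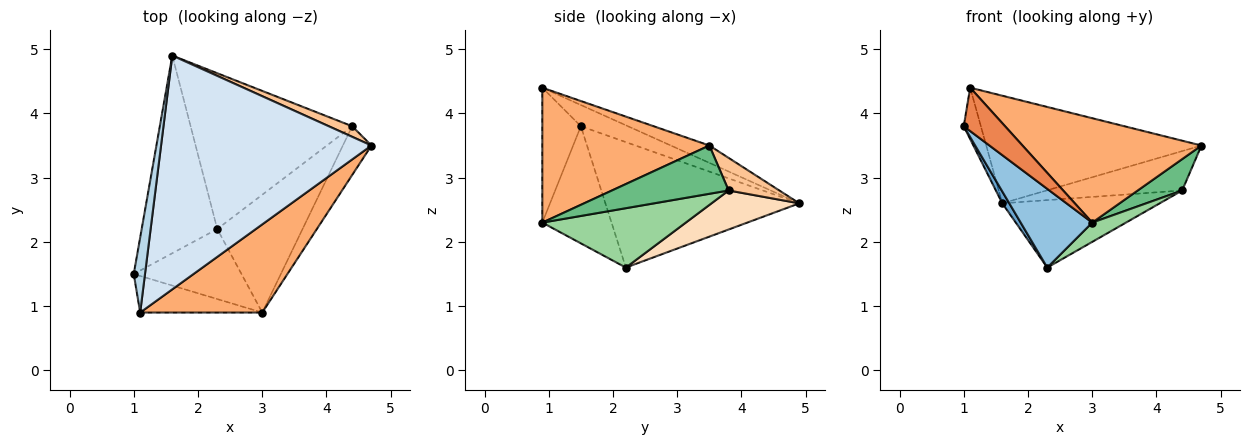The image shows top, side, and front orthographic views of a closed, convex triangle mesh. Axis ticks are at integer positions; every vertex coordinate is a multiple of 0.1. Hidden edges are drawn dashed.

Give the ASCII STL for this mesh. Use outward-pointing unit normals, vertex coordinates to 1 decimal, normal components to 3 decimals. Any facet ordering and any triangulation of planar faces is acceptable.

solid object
 facet normal -0.856 -0.031 -0.516
  outer loop
   vertex 2.3 2.2 1.6
   vertex 1.0 1.5 3.8
   vertex 1.6 4.9 2.6
  endloop
 endfacet
 facet normal -0.586 -0.606 -0.539
  outer loop
   vertex 3.0 0.9 2.3
   vertex 1.0 1.5 3.8
   vertex 2.3 2.2 1.6
  endloop
 endfacet
 facet normal -0.841 0.306 0.446
  outer loop
   vertex 1.1 0.9 4.4
   vertex 1.6 4.9 2.6
   vertex 1.0 1.5 3.8
  endloop
 endfacet
 facet normal -0.075 0.417 0.906
  outer loop
   vertex 1.1 0.9 4.4
   vertex 4.7 3.5 3.5
   vertex 1.6 4.9 2.6
  endloop
 endfacet
 facet normal -0.581 -0.622 -0.525
  outer loop
   vertex 1.1 0.9 4.4
   vertex 1.0 1.5 3.8
   vertex 3.0 0.9 2.3
  endloop
 endfacet
 facet normal 0.581 -0.622 0.525
  outer loop
   vertex 1.1 0.9 4.4
   vertex 3.0 0.9 2.3
   vertex 4.7 3.5 3.5
  endloop
 endfacet
 facet normal 0.339 0.908 0.244
  outer loop
   vertex 4.4 3.8 2.8
   vertex 1.6 4.9 2.6
   vertex 4.7 3.5 3.5
  endloop
 endfacet
 facet normal 0.216 0.388 -0.896
  outer loop
   vertex 4.4 3.8 2.8
   vertex 2.3 2.2 1.6
   vertex 1.6 4.9 2.6
  endloop
 endfacet
 facet normal 0.818 -0.311 -0.484
  outer loop
   vertex 4.4 3.8 2.8
   vertex 4.7 3.5 3.5
   vertex 3.0 0.9 2.3
  endloop
 endfacet
 facet normal 0.566 -0.133 -0.813
  outer loop
   vertex 4.4 3.8 2.8
   vertex 3.0 0.9 2.3
   vertex 2.3 2.2 1.6
  endloop
 endfacet
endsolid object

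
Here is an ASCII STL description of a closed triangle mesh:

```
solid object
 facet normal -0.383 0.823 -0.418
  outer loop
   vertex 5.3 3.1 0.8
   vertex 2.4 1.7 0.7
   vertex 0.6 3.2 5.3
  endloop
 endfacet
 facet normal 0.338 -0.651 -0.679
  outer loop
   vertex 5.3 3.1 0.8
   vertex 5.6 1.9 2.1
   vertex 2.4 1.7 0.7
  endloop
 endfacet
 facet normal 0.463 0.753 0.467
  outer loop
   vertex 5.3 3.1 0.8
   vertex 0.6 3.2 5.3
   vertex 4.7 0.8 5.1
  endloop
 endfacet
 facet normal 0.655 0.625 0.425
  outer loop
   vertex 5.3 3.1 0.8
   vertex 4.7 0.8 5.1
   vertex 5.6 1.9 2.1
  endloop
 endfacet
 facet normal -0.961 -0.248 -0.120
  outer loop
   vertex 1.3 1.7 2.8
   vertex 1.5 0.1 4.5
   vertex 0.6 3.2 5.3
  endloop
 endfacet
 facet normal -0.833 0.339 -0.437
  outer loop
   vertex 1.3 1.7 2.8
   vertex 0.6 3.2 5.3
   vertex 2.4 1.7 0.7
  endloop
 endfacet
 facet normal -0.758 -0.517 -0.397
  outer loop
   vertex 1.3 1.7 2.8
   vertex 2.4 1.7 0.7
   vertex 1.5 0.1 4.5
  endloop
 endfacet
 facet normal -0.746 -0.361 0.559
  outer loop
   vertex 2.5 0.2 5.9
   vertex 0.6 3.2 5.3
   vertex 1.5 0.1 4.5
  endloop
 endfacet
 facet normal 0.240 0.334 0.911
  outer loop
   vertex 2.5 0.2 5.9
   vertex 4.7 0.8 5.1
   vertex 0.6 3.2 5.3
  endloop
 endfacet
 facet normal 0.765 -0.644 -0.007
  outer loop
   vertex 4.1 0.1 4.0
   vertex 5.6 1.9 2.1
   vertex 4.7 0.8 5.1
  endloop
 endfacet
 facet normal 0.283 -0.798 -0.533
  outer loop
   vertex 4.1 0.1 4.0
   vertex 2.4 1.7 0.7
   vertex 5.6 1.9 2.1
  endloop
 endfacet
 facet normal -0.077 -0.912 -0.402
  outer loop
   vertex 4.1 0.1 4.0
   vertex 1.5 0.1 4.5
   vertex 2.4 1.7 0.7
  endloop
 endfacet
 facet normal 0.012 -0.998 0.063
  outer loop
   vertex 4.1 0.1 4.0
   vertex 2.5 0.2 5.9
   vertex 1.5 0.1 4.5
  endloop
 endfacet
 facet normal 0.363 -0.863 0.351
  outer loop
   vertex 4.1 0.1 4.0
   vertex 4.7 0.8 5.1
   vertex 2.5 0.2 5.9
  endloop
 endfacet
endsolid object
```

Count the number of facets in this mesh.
14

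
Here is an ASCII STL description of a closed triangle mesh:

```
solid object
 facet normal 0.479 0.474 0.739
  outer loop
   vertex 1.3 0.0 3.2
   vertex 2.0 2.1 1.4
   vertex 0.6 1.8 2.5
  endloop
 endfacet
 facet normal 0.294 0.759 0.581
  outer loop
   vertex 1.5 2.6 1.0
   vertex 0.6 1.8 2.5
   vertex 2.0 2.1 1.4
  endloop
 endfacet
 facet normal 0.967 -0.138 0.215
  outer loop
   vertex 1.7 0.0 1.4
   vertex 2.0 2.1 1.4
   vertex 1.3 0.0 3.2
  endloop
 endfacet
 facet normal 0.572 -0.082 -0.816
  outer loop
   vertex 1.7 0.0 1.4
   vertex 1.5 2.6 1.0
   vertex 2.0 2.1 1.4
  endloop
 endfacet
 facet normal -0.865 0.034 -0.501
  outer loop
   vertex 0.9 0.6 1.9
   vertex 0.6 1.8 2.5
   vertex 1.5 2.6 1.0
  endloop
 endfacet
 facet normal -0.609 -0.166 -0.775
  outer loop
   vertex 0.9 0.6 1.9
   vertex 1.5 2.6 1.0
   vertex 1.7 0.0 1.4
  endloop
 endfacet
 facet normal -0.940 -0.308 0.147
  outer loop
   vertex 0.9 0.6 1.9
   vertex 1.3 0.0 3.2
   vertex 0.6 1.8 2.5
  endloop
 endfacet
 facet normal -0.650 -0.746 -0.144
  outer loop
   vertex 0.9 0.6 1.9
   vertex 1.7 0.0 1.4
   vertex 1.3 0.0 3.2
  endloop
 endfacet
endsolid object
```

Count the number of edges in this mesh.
12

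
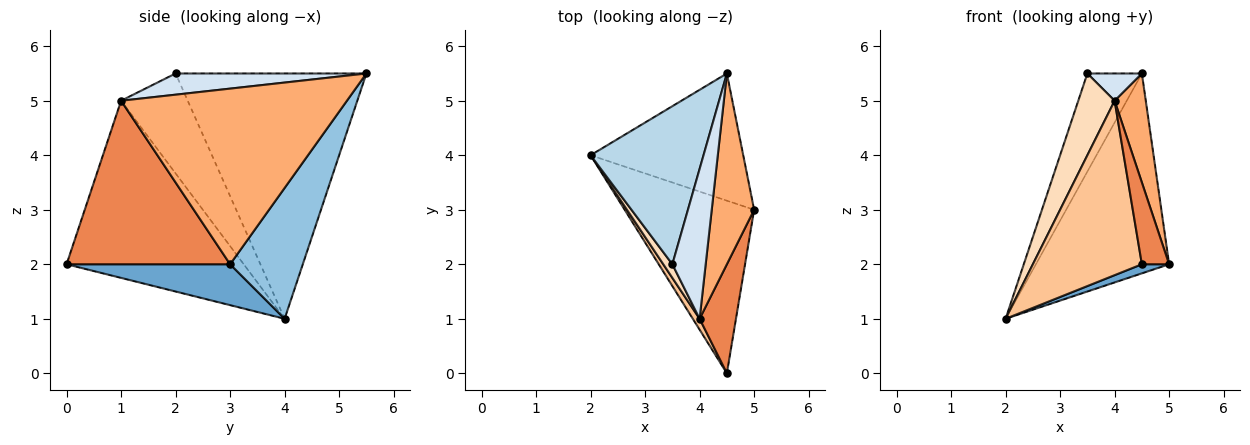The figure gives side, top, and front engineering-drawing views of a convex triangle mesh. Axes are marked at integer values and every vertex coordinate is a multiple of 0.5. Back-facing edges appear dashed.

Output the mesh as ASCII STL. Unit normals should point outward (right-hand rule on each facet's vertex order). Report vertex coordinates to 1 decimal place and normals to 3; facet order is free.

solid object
 facet normal 0.301 -0.050 -0.952
  outer loop
   vertex 4.5 0.0 2.0
   vertex 2.0 4.0 1.0
   vertex 5.0 3.0 2.0
  endloop
 endfacet
 facet normal 0.418 0.766 -0.488
  outer loop
   vertex 4.5 5.5 5.5
   vertex 5.0 3.0 2.0
   vertex 2.0 4.0 1.0
  endloop
 endfacet
 facet normal -0.879 0.251 0.405
  outer loop
   vertex 3.5 2.0 5.5
   vertex 4.5 5.5 5.5
   vertex 2.0 4.0 1.0
  endloop
 endfacet
 facet normal 0.531 -0.152 0.834
  outer loop
   vertex 4.0 1.0 5.0
   vertex 4.5 5.5 5.5
   vertex 3.5 2.0 5.5
  endloop
 endfacet
 facet normal 0.964 -0.161 0.214
  outer loop
   vertex 4.0 1.0 5.0
   vertex 4.5 0.0 2.0
   vertex 5.0 3.0 2.0
  endloop
 endfacet
 facet normal 0.963 -0.133 0.233
  outer loop
   vertex 4.0 1.0 5.0
   vertex 5.0 3.0 2.0
   vertex 4.5 5.5 5.5
  endloop
 endfacet
 facet normal -0.851 -0.524 0.033
  outer loop
   vertex 4.0 1.0 5.0
   vertex 2.0 4.0 1.0
   vertex 4.5 0.0 2.0
  endloop
 endfacet
 facet normal -0.875 -0.477 0.080
  outer loop
   vertex 4.0 1.0 5.0
   vertex 3.5 2.0 5.5
   vertex 2.0 4.0 1.0
  endloop
 endfacet
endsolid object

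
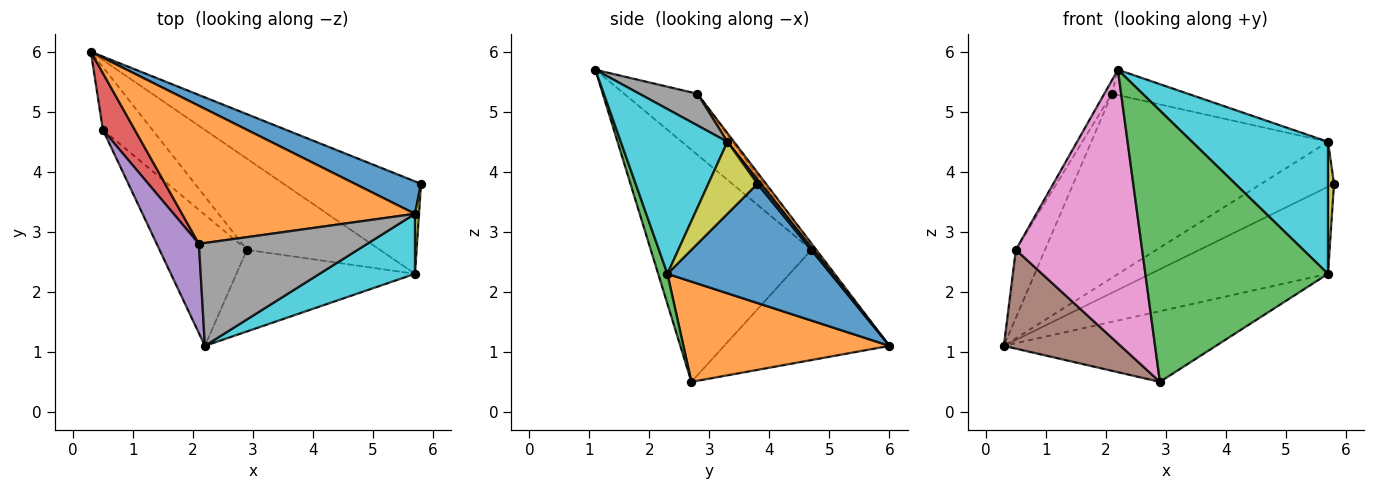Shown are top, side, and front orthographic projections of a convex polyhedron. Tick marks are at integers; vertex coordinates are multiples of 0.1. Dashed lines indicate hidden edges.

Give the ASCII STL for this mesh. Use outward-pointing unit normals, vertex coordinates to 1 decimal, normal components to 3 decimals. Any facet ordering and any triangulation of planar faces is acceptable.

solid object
 facet normal 0.534 0.580 -0.615
  outer loop
   vertex 5.7 2.3 2.3
   vertex 0.3 6.0 1.1
   vertex 5.8 3.8 3.8
  endloop
 endfacet
 facet normal 0.512 0.527 -0.679
  outer loop
   vertex 5.7 2.3 2.3
   vertex 2.9 2.7 0.5
   vertex 0.3 6.0 1.1
  endloop
 endfacet
 facet normal 0.048 -0.956 -0.288
  outer loop
   vertex 5.7 2.3 2.3
   vertex 2.2 1.1 5.7
   vertex 2.9 2.7 0.5
  endloop
 endfacet
 facet normal -0.127 0.762 0.635
  outer loop
   vertex 0.5 4.7 2.7
   vertex 2.1 2.8 5.3
   vertex 0.3 6.0 1.1
  endloop
 endfacet
 facet normal -0.820 0.085 0.567
  outer loop
   vertex 0.5 4.7 2.7
   vertex 2.2 1.1 5.7
   vertex 2.1 2.8 5.3
  endloop
 endfacet
 facet normal -0.767 -0.542 -0.344
  outer loop
   vertex 0.5 4.7 2.7
   vertex 0.3 6.0 1.1
   vertex 2.9 2.7 0.5
  endloop
 endfacet
 facet normal -0.754 -0.593 -0.284
  outer loop
   vertex 0.5 4.7 2.7
   vertex 2.9 2.7 0.5
   vertex 2.2 1.1 5.7
  endloop
 endfacet
 facet normal 0.180 0.235 0.955
  outer loop
   vertex 5.7 3.3 4.5
   vertex 2.1 2.8 5.3
   vertex 2.2 1.1 5.7
  endloop
 endfacet
 facet normal 0.991 -0.121 0.055
  outer loop
   vertex 5.7 3.3 4.5
   vertex 5.7 2.3 2.3
   vertex 5.8 3.8 3.8
  endloop
 endfacet
 facet normal 0.581 -0.741 0.337
  outer loop
   vertex 5.7 3.3 4.5
   vertex 2.2 1.1 5.7
   vertex 5.7 2.3 2.3
  endloop
 endfacet
 facet normal 0.037 0.811 0.584
  outer loop
   vertex 5.7 3.3 4.5
   vertex 5.8 3.8 3.8
   vertex 0.3 6.0 1.1
  endloop
 endfacet
 facet normal 0.022 0.800 0.600
  outer loop
   vertex 5.7 3.3 4.5
   vertex 0.3 6.0 1.1
   vertex 2.1 2.8 5.3
  endloop
 endfacet
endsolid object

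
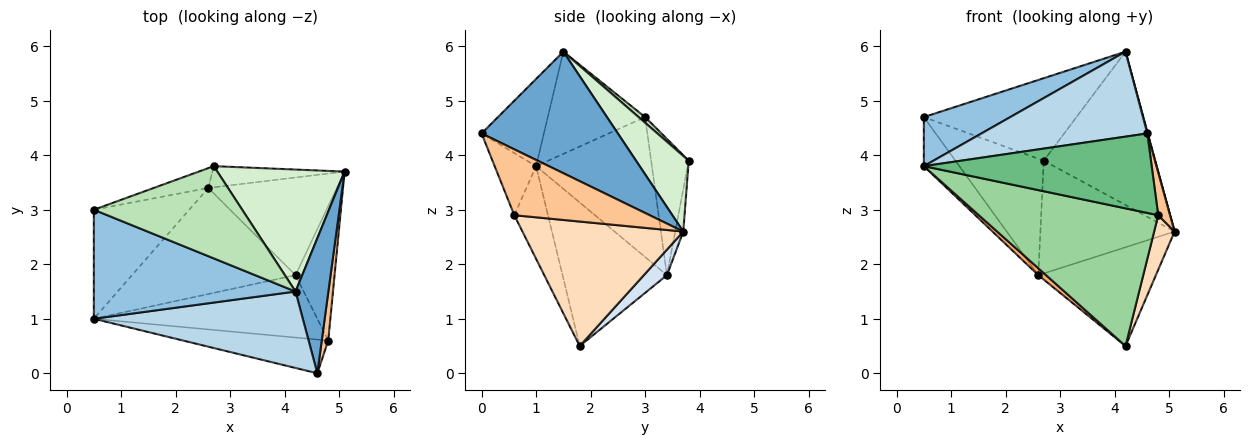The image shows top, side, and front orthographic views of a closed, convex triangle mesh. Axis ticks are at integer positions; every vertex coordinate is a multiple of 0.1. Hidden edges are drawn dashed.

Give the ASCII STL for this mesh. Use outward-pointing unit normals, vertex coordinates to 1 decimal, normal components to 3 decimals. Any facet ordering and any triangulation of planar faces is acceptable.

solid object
 facet normal 0.965 -0.004 0.261
  outer loop
   vertex 4.2 1.5 5.9
   vertex 4.6 0.0 4.4
   vertex 5.1 3.7 2.6
  endloop
 endfacet
 facet normal -0.419 -0.373 0.828
  outer loop
   vertex 4.2 1.5 5.9
   vertex 0.5 3.0 4.7
   vertex 0.5 1.0 3.8
  endloop
 endfacet
 facet normal -0.269 -0.716 0.644
  outer loop
   vertex 4.2 1.5 5.9
   vertex 0.5 1.0 3.8
   vertex 4.6 0.0 4.4
  endloop
 endfacet
 facet normal 0.138 0.704 -0.696
  outer loop
   vertex 2.6 3.4 1.8
   vertex 5.1 3.7 2.6
   vertex 4.2 1.8 0.5
  endloop
 endfacet
 facet normal -0.801 0.246 -0.546
  outer loop
   vertex 2.6 3.4 1.8
   vertex 0.5 1.0 3.8
   vertex 0.5 3.0 4.7
  endloop
 endfacet
 facet normal -0.659 -0.049 -0.751
  outer loop
   vertex 2.6 3.4 1.8
   vertex 4.2 1.8 0.5
   vertex 0.5 1.0 3.8
  endloop
 endfacet
 facet normal 0.991 -0.087 0.098
  outer loop
   vertex 4.8 0.6 2.9
   vertex 5.1 3.7 2.6
   vertex 4.6 0.0 4.4
  endloop
 endfacet
 facet normal 0.947 -0.120 -0.297
  outer loop
   vertex 4.8 0.6 2.9
   vertex 4.2 1.8 0.5
   vertex 5.1 3.7 2.6
  endloop
 endfacet
 facet normal -0.165 -0.908 -0.385
  outer loop
   vertex 4.8 0.6 2.9
   vertex 4.6 0.0 4.4
   vertex 0.5 1.0 3.8
  endloop
 endfacet
 facet normal -0.169 -0.898 -0.407
  outer loop
   vertex 4.8 0.6 2.9
   vertex 0.5 1.0 3.8
   vertex 4.2 1.8 0.5
  endloop
 endfacet
 facet normal 0.029 0.666 0.745
  outer loop
   vertex 2.7 3.8 3.9
   vertex 0.5 3.0 4.7
   vertex 4.2 1.5 5.9
  endloop
 endfacet
 facet normal 0.347 0.734 0.584
  outer loop
   vertex 2.7 3.8 3.9
   vertex 4.2 1.5 5.9
   vertex 5.1 3.7 2.6
  endloop
 endfacet
 facet normal -0.387 0.909 -0.155
  outer loop
   vertex 2.7 3.8 3.9
   vertex 2.6 3.4 1.8
   vertex 0.5 3.0 4.7
  endloop
 endfacet
 facet normal -0.059 0.981 -0.184
  outer loop
   vertex 2.7 3.8 3.9
   vertex 5.1 3.7 2.6
   vertex 2.6 3.4 1.8
  endloop
 endfacet
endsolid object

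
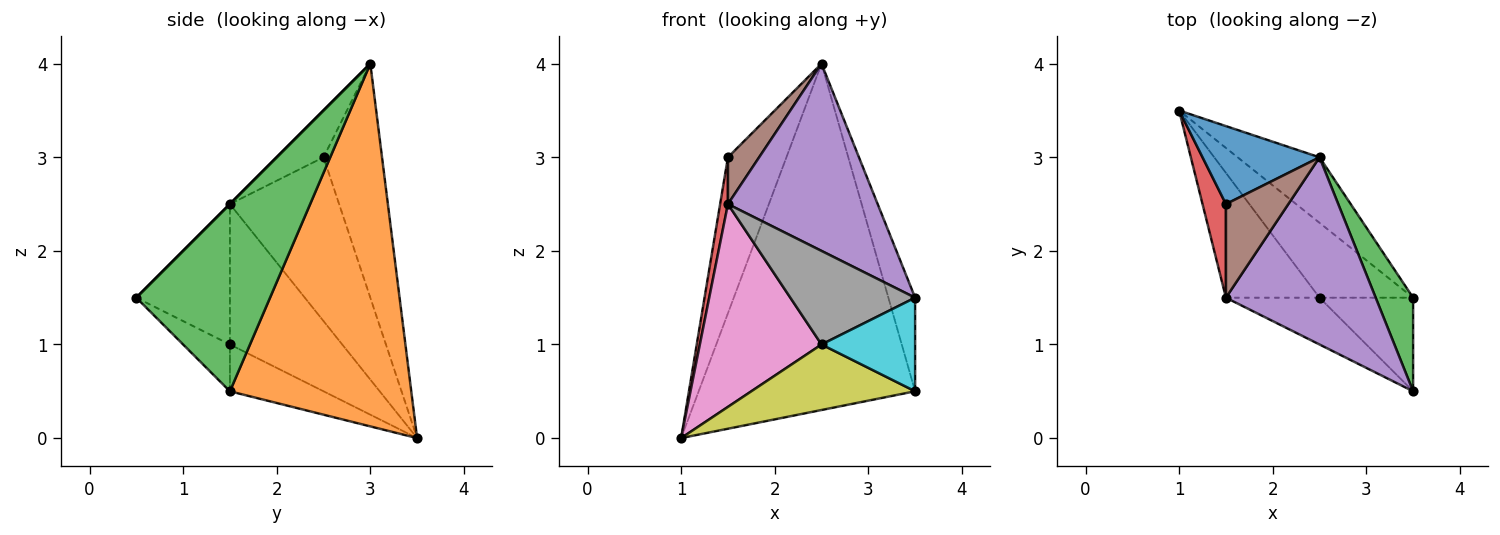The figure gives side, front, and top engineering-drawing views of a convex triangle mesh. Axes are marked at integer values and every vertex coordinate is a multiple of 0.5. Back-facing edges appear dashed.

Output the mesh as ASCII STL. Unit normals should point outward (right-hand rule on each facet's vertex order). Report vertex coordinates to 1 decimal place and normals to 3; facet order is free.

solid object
 facet normal -0.667 0.667 0.333
  outer loop
   vertex 1.5 2.5 3.0
   vertex 2.5 3.0 4.0
   vertex 1.0 3.5 0.0
  endloop
 endfacet
 facet normal 0.636 0.759 -0.144
  outer loop
   vertex 3.5 1.5 0.5
   vertex 1.0 3.5 0.0
   vertex 2.5 3.0 4.0
  endloop
 endfacet
 facet normal 0.962 0.192 0.192
  outer loop
   vertex 3.5 1.5 0.5
   vertex 2.5 3.0 4.0
   vertex 3.5 0.5 1.5
  endloop
 endfacet
 facet normal -0.987 -0.071 0.141
  outer loop
   vertex 1.5 1.5 2.5
   vertex 1.5 2.5 3.0
   vertex 1.0 3.5 0.0
  endloop
 endfacet
 facet normal 0.000 -0.707 0.707
  outer loop
   vertex 1.5 1.5 2.5
   vertex 3.5 0.5 1.5
   vertex 2.5 3.0 4.0
  endloop
 endfacet
 facet normal -0.557 -0.371 0.743
  outer loop
   vertex 1.5 1.5 2.5
   vertex 2.5 3.0 4.0
   vertex 1.5 2.5 3.0
  endloop
 endfacet
 facet normal -0.618 -0.670 -0.412
  outer loop
   vertex 2.5 1.5 1.0
   vertex 1.5 1.5 2.5
   vertex 1.0 3.5 0.0
  endloop
 endfacet
 facet normal -0.557 -0.743 -0.371
  outer loop
   vertex 2.5 1.5 1.0
   vertex 3.5 0.5 1.5
   vertex 1.5 1.5 2.5
  endloop
 endfacet
 facet normal -0.352 -0.616 -0.704
  outer loop
   vertex 2.5 1.5 1.0
   vertex 1.0 3.5 0.0
   vertex 3.5 1.5 0.5
  endloop
 endfacet
 facet normal -0.333 -0.667 -0.667
  outer loop
   vertex 2.5 1.5 1.0
   vertex 3.5 1.5 0.5
   vertex 3.5 0.5 1.5
  endloop
 endfacet
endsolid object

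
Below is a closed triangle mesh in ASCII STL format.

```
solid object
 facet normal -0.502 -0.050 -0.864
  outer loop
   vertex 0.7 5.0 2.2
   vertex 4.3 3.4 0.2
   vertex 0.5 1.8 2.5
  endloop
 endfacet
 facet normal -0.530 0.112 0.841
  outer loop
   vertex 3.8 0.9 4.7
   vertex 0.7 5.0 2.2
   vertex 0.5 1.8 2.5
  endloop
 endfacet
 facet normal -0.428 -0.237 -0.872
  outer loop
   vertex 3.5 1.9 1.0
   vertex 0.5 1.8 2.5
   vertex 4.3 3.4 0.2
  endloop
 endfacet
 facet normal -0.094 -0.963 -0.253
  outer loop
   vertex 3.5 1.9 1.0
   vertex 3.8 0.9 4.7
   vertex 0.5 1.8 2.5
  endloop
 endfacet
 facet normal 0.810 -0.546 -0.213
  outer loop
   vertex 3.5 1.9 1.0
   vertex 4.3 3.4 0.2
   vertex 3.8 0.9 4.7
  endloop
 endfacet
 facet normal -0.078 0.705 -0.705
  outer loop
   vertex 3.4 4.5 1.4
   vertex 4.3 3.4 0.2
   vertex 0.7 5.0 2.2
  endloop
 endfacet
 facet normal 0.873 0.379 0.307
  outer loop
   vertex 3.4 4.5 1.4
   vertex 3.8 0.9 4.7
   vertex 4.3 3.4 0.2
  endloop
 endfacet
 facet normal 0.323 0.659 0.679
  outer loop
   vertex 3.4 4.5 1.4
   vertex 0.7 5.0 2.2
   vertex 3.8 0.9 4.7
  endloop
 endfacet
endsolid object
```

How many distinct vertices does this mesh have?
6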